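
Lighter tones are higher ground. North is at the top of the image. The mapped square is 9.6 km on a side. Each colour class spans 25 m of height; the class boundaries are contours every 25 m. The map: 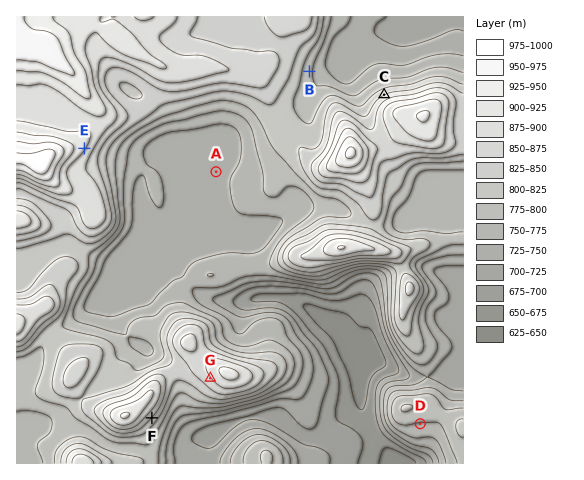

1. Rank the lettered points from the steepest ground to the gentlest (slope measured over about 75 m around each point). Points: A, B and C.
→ C B A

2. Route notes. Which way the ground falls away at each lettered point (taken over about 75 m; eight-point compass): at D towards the S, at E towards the SE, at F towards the SE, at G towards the SW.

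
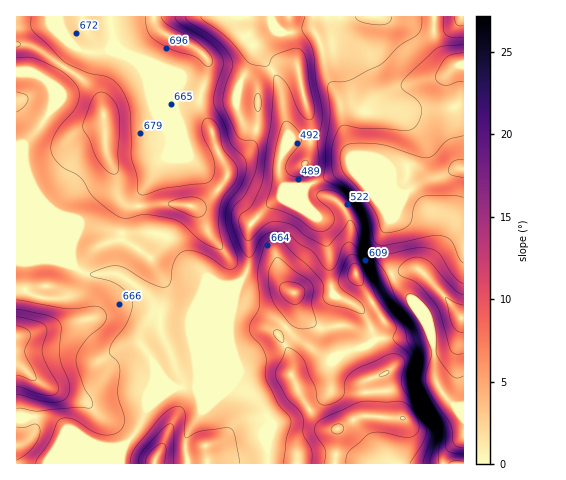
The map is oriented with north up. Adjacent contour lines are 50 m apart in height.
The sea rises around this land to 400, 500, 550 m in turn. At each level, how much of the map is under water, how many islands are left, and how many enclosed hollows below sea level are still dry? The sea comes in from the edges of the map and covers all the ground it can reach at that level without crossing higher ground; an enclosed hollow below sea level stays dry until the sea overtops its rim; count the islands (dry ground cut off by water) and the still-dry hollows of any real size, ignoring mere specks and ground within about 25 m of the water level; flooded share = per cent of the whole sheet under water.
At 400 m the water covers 8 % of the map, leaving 0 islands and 0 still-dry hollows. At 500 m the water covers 21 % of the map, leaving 0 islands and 0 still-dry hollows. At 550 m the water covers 28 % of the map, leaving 0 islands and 0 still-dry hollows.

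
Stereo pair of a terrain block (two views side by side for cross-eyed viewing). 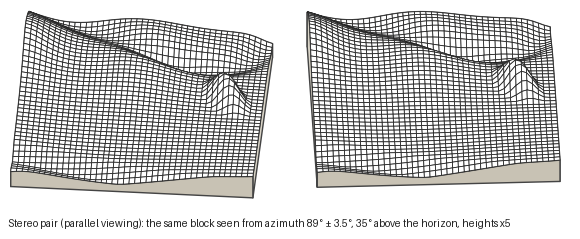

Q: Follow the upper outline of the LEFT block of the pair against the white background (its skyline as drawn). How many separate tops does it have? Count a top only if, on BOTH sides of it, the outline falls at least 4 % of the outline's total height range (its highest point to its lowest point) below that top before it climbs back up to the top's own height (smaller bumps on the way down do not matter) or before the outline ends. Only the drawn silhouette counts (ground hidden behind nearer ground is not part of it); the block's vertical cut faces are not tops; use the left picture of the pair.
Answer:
2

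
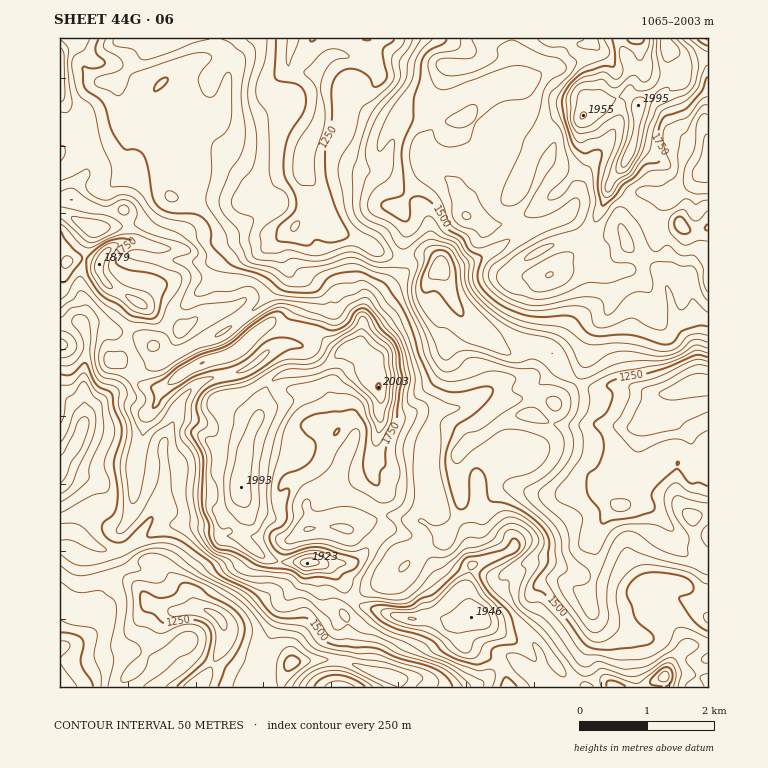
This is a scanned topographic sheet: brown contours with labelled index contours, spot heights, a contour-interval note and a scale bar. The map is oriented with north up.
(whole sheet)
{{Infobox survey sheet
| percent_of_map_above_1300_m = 87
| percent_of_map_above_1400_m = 75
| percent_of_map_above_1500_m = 57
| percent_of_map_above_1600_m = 38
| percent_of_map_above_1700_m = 20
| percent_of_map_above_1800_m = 10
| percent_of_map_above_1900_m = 3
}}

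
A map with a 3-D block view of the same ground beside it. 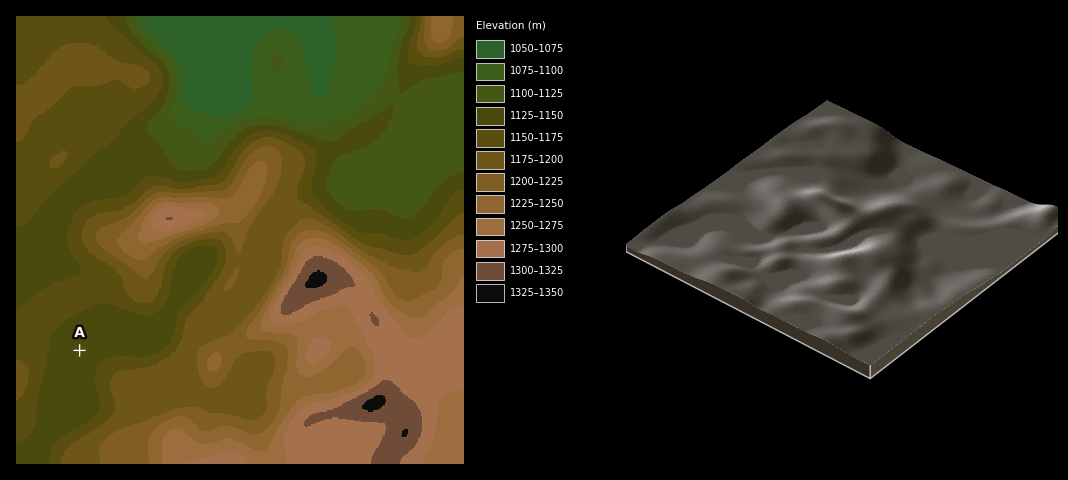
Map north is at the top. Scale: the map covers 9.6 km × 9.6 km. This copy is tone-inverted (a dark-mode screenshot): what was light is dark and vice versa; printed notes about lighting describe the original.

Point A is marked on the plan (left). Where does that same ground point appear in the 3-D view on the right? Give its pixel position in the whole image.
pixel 712 225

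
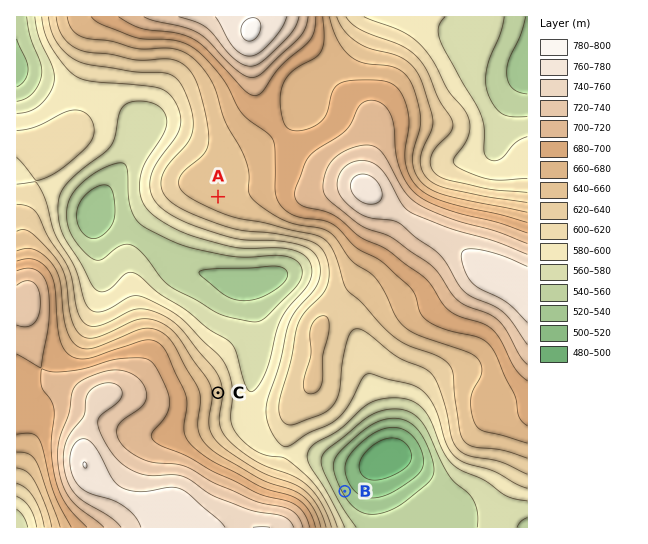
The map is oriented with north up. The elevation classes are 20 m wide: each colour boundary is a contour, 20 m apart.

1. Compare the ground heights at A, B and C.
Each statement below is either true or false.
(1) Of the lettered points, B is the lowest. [true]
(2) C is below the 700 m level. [true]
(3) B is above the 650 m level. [false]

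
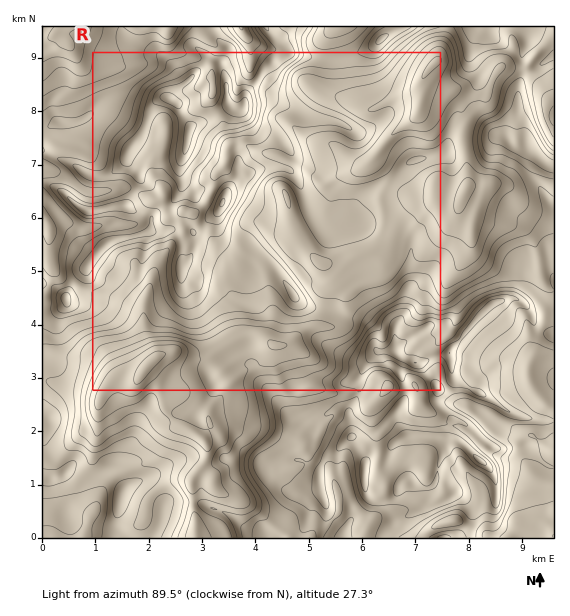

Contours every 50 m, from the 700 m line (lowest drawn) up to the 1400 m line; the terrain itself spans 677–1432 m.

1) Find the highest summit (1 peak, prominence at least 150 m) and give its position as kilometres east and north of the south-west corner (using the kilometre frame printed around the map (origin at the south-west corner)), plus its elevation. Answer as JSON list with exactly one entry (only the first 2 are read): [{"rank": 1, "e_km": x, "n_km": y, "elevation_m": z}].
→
[{"rank": 1, "e_km": 2.39, "n_km": 8.24, "elevation_m": 1432}]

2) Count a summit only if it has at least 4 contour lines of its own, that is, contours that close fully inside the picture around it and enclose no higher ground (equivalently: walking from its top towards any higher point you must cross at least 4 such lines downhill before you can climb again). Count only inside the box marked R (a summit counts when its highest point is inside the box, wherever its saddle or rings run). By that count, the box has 1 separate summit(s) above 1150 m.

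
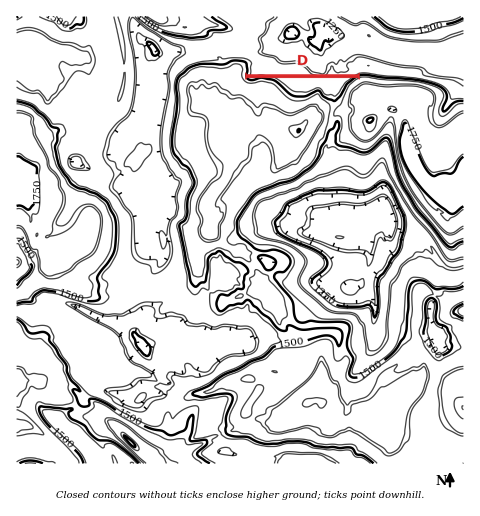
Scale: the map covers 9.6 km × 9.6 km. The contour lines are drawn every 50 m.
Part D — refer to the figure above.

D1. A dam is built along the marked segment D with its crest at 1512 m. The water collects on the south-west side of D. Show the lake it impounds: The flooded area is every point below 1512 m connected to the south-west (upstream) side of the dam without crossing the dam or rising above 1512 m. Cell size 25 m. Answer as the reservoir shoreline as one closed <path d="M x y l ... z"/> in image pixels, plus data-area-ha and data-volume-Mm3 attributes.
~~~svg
<path d="M354 78l-91 0 13 3 12 13 7 4 9 0 15-7 7 8 9 3 7-6 4-11 8-7z" data-area-ha="57" data-volume-Mm3="34.43"/>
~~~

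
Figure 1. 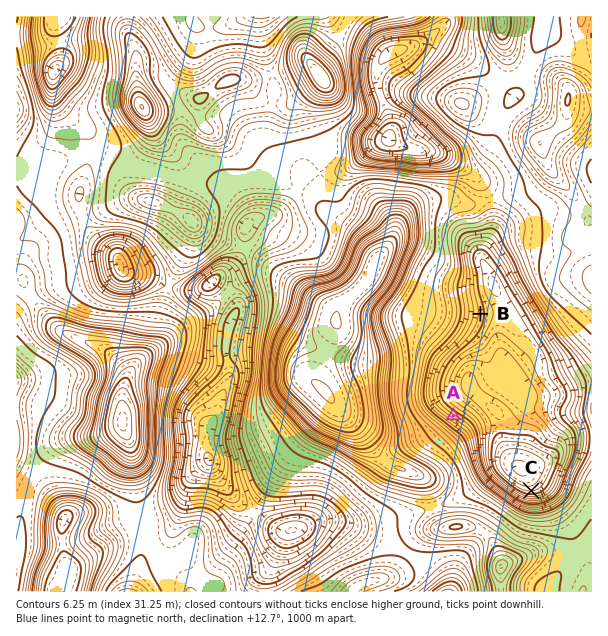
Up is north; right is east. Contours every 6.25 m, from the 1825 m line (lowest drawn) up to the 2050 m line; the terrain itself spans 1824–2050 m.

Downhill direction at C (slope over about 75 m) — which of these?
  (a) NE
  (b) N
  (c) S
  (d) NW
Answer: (b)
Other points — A NE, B E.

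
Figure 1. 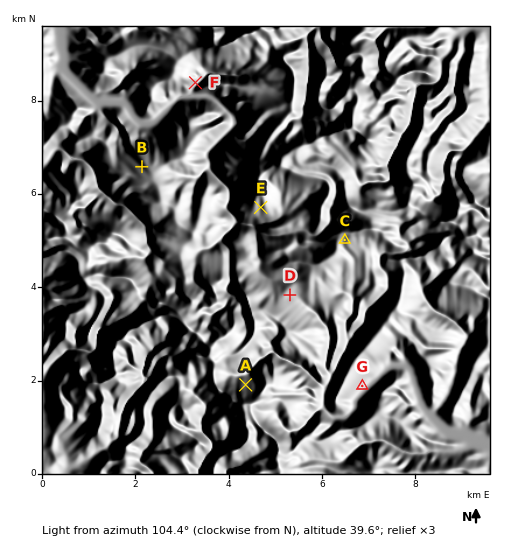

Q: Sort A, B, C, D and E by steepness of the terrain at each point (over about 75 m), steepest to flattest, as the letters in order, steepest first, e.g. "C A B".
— A E C B D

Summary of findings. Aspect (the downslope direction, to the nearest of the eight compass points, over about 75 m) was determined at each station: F SE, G SE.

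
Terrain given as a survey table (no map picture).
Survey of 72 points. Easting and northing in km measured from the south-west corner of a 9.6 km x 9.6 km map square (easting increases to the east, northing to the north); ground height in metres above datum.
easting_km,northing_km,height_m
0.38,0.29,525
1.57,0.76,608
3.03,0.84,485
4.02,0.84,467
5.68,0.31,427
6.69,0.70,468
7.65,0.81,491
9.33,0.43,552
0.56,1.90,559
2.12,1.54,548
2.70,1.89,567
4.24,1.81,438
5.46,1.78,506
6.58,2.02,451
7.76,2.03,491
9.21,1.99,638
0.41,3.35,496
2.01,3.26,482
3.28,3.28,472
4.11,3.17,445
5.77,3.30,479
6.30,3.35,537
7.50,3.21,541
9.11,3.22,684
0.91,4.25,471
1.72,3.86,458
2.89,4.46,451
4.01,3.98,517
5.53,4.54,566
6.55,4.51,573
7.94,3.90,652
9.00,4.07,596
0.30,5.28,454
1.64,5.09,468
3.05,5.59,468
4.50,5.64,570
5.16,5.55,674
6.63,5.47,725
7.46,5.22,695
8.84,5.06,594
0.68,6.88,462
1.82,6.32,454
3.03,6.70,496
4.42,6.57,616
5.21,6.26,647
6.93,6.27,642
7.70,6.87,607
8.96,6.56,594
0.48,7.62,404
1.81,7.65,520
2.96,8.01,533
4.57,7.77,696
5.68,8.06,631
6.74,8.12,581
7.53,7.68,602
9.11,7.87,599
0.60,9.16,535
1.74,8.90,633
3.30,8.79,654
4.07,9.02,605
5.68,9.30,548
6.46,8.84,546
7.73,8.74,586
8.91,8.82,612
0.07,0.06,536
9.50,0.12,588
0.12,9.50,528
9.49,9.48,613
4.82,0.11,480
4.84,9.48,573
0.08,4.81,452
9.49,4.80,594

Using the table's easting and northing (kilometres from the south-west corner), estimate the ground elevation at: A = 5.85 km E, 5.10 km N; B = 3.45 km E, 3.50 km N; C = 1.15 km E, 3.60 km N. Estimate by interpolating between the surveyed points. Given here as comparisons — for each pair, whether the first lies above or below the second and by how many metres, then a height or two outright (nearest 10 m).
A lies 170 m above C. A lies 160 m above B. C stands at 460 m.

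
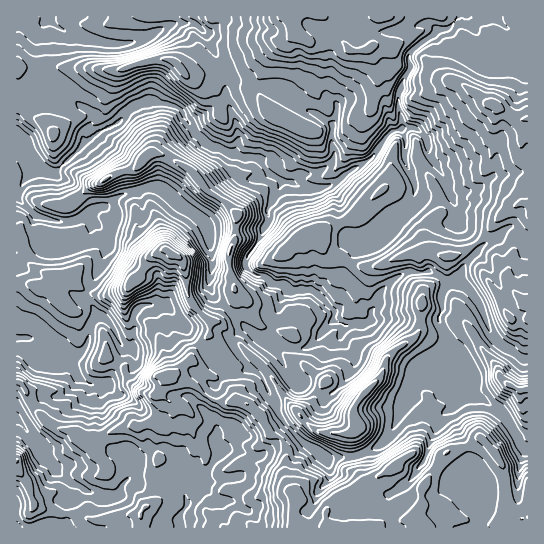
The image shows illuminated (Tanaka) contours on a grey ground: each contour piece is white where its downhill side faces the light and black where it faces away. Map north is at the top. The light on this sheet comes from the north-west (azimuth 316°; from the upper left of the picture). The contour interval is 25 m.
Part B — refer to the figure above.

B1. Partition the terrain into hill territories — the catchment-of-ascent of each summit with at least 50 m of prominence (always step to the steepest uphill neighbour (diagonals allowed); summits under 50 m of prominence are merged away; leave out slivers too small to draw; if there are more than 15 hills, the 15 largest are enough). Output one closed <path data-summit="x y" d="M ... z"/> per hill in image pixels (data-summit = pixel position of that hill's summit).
<path data-summit="425 527" d="M222 16l-206 1 0 401 12 13 25 38 20 15 8 3-4 7-9 7-3 12 2 6-6 8 466 1 1-78-7-4-10-21-12-14-14-11-16-5-9-8-9-20 0 11-2 2-7 0-20-8-5 1-13 22-4 19-9 20-12 11-21 11-33 3-20-15-25-27-13-30 3-3 19-12 6 9 15 6 13 9 4 0 17-14 8-12 3-12-14-17 0-7 4-8-12-5 2-10-6-5 8-7 4-24 18-30 20-10 33-33 3-8 0-12-7-16 10-3 10-8 1-4-2-12-8-8-5-3-12 0-9 3-26 30-17 10-12 10-15 7-20 0-9-4-1-3 6-6 18-2 15-11 3-7-3-9 0-21-14-10-17-8-23-18-39-6-10 1-3 4-1-17-20-37 14-9 4-6z"/><path data-summit="497 106" d="M494 16l-35 0-10 12-12 3-28 23-1 4 3 11-7 9-5 15 0 18 2 6 0 8 2 3 11 0 6 3 7 8 2 14-11 10-10 3 7 16 0 12-6 12-30 29-13 8-7 1-12 21-6 10-4 24-8 7 6 5-1 10 11 4 18-1 7-3 1-10 4-4 5-14 13-13 14-8 22-1 18 12 8-2 10-18 16-16 29-20 5 1 13 13 0-179-4-4-7-19-5-8z"/><path data-summit="291 17" d="M458 16l-235 0-4 9-14 9 20 37 1 17 3-4 10-1 39 6 23 18 17 8 14 10 0 21 3 8-3 8-15 11-18 2-6 6 1 3 9 4 20 0 15-7 12-10 17-10 26-30 10-4-4-16 0-18 5-15 7-9-3-11 1-4 28-23 12-3z"/><path data-summit="358 426" d="M429 271l-22 1-14 8-13 13-4 12-5 6-1 10-7 3-12 0-7 3-3 14 12 14 2 10-11 17-10 10-11 4-13-9-15-6-6-9-22 15 13 30 7 9 18 18 20 15 33-3 27-15 12-20 7-26 13-22 5-1 20 8 9-2-4-41-8-16 4-11-2-15 6-13z"/><path data-summit="173 254" d="M158 187l-9 0-23 6-20 14-12 2-6 5 4 8 15 15 0 12-6 16-13 24-3 12 7 5 5 11 8 2 7 7 13 22 4 0 3-5 0-9 3-5-2-14 4-6 6-4 16-1 6 1 24 29 28 25 18 9 11 1 3-2-1-2-16-22 0-5 13-11-32-32-4-8 3-33-4-24-14-17-9-5-19-17z"/><path data-summit="527 389" d="M458 281l-11 2-6 12 2 15-4 7 1 8 7 12 2 26 11 24 9 8 16 5 14 11 12 14 10 21 6 3 1-90-6 0-9-8-10-4-10-10-14-35-8-11z"/><path data-summit="510 318" d="M513 227l-6 1-21 15-21 20-9 18 9 4 14 17 14 35 10 10 10 4 9 8 5 0 1-117z"/><path data-summit="17 461" d="M17 419l-1 108 45 1 3-2 3-7-2-6 3-12 9-7 4-7-8-3-20-15-25-38z"/>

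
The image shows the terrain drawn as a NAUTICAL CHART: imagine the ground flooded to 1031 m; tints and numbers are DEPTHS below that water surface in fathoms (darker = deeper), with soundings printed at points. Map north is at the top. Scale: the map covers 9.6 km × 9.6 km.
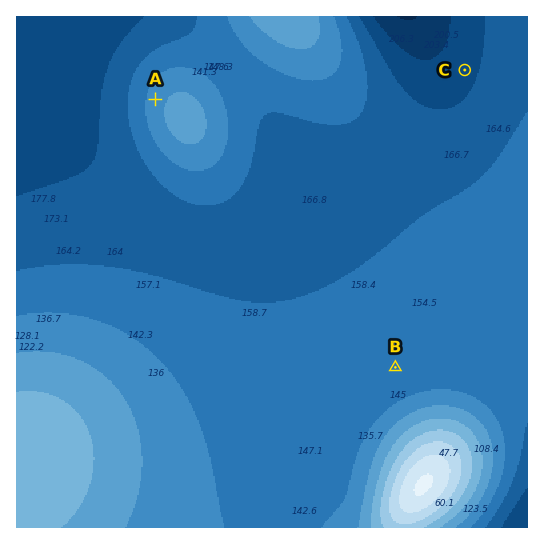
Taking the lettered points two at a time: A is higher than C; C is lower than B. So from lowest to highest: C B A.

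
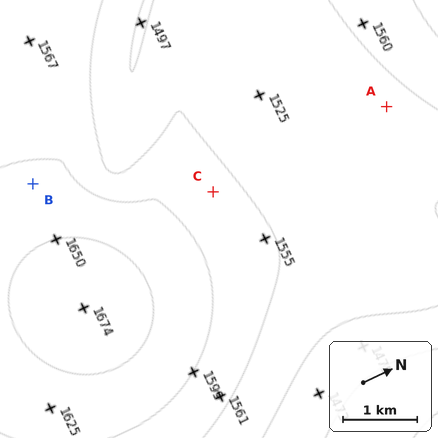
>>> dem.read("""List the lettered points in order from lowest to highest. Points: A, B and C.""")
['A', 'C', 'B']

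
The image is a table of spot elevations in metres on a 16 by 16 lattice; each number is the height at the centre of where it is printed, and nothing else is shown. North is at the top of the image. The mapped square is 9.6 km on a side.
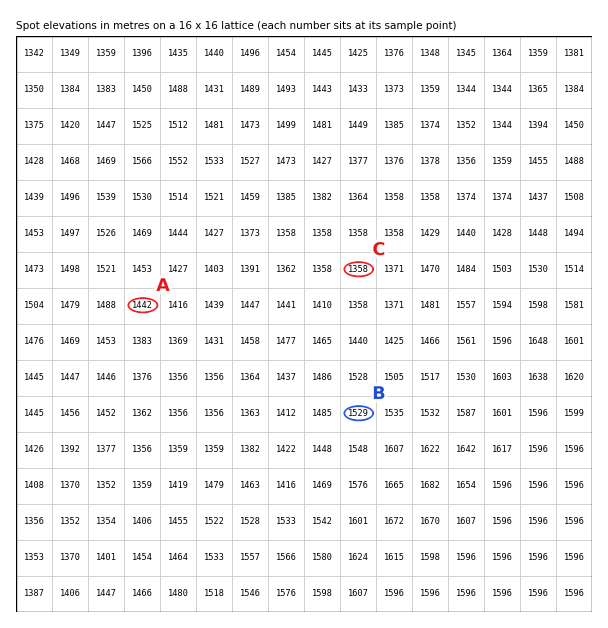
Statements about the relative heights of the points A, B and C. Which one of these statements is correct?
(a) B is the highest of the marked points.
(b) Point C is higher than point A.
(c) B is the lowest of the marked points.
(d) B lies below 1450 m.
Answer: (a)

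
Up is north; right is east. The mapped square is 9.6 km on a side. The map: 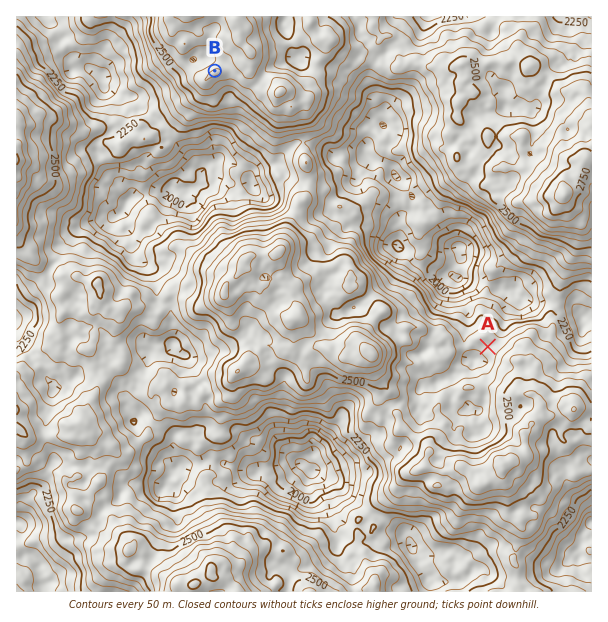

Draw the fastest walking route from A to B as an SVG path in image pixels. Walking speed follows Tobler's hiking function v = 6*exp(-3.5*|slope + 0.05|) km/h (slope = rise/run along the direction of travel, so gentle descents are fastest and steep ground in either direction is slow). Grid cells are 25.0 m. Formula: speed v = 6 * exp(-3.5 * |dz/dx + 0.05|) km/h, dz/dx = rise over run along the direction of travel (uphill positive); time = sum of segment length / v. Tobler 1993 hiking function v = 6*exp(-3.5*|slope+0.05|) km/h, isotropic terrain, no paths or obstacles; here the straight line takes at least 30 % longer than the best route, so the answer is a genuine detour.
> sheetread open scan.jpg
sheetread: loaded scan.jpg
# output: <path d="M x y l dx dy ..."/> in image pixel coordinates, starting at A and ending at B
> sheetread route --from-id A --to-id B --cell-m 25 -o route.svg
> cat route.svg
<path d="M488 347l-3-2-3 0-6 3-8 0-3-1-3-3-6-12-9-9-6-3-9 0-3-2-3-3-4-9-6-6-3-7-21-11-2-1-1-3-20-20-7-15 0-4-3-6-9-5-5-9-12-12-1-3-2-1-1-3 0-11-6-10 0-6-9-18-2-2-3-6-7-7-6-3-15 0-6-3-6-6-3-6-11-11-6-12-4-4-2-3-4-5-3-6-9-9-6-3-3 0-3 2"/>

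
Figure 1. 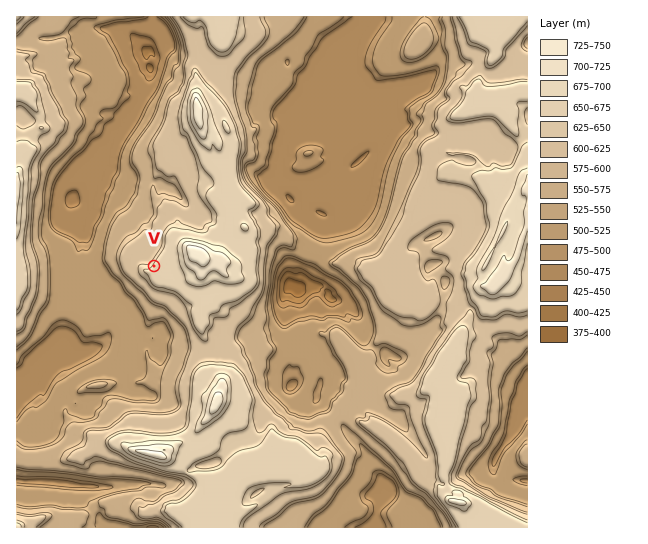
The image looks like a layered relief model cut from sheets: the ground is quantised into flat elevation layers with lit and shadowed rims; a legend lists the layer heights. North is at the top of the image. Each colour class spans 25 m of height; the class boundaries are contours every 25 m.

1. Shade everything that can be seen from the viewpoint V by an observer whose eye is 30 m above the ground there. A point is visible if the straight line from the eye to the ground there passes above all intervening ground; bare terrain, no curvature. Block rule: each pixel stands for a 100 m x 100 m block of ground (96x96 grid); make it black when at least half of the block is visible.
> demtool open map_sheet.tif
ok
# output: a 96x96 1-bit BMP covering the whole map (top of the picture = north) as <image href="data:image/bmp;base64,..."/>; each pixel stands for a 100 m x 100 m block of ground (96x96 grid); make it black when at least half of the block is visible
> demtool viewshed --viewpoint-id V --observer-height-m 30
<image width="96" height="96" href="data:image/bmp;base64,Qk2+BAAAAAAAAD4AAAAoAAAAYAAAAGAAAAABAAEAAAAAAIAEAAATCwAAEwsAAAIAAAAAAAAA////AAAAAADgAAAAHAAAAAAA/A/4AAAAdgAAAAAB+Bz8AAAAcAAAAAAB4DDwAAAAHAAAAAADwEAAAAAA8AAAAAADgAAAAAAAeAAAAAAH9gAAAAAAOAAAAAAH4AAAAAAAOAAAAAB/wAAAAAAAEAAAAAD/AAAAAAAAMAAAAAD7AAAAAAAAAAADAAH/AAA+AAAAAAA/gAH/gAD/AAAAAAA/wAH3gAD/4AAAAAB/wAH3gAD/+QPoAAB/8APngAD/8w/8AAD+YAfPgAD/8///gAD8AA+fwAD/d///gACAAB8fwAD/f///wAAAAH4fwAD+f///4AAAAPw/wAD/f///8AAAADA/wAD/Qf//8AAAAAA/wAD/wf//+AAAAAA/wAD/4P//+AAAAAA/wAD/4H8//AAAAAHz4AD/8DAf/iAAAAH74AD9/gw//mAAAAA/gAD//////kAAAAAfAAD//////8AAAAAPAAD////P/4AAAAAGAAD///+B/gAAAAAAAAD///8A/AAAAAAAAAD///4A+AAAAAAAAAD/g/4AcAAAAAAAAAD/Af4AYAAAAAAAAAD+AP4AYAAAAAAAAAD+D/wAwAAAAAAAAAD/D/wAYAAAAAAAAAD/P/wAYAAAAAAAAAD///wAYAAAAAAAAAD///gAYAAAAAAAAAD//+AASAAAAAAAAAD//8AADAAAAAAAAAD//4AB/gAAAAAAAAD//wAD8AAAAAAAAAD//gEPwAAAAAAAAAD//AJ/4AAAAAAAAAD/+Ab/4AAAAAAAAAD/+A//4AAAAAAAAAD/8A//gAAAAAAAAAD/8A//gAAAAAAAAAD/4A//AAAAAAAAAAD/4Af/AAAAAAAAAAD/4AP/AAAAAAAAAAD/wAH+AAAAAAAAAAD/gAB0AAAAAAAAAAD/gDBwAAAAAAAAAAD/gBg4AAAAAAAAAAD/wAw4AAAAAAAAAAD/4Ae8AAAAAAAAAAD/4APcBgAAAAAAAAD/4APADwAAAAAAAAD/8AHgH8AAAAAAAAD/+CHhD8AAAAAAAAD//DHjh4AAAAAAAAD//hn/j4AAAAAAAAD//x3//4AAAAAAAAB//5///4AAAAAAAAD//5///4AAAAAAAAD//4v//wAAAAAAAAB//8v//4AAAAAAAABf/8H//4AAAAAAAAAf/8G/9IAAAAAAAAA//8Cf+IAAAAAAAAAf/8Af4AAAAAAAAAAD/8AP4AAAAAAAAAAH/+APwAAAAAAAAAAPf2APwAAAAAAAAAAf//AFwAAAAAAAAAB///AHwAAAAAAAAAD///AAAAAAAAAAAAD///AAAAAAAAAAAADP//gAAAAAAAAAAAAf//gAAAAAAAAAAAAP//gAAAAAAAAAAAAHw/AAAAAAAAAAAAAH4+AAAAAAAAAAAAAPt+AAAAAAAAAAAAAfz+AAAAAAAAAAAAAPz8AAgAAAAAAAAAAP38AAgAAAAAAAAAAAf4gBgAAAAAAAAAA+PwgBgAAAAAAAAAD//BwDwAAAAAAAAAD///4DwAAAAAAAAAD///8P4AAAAAAAAAA="/>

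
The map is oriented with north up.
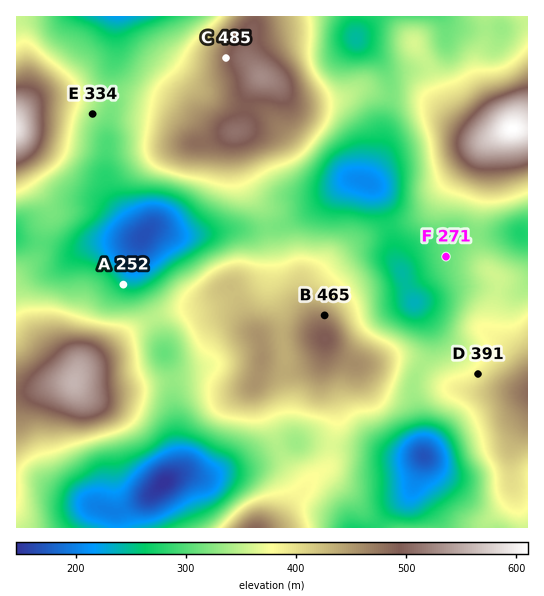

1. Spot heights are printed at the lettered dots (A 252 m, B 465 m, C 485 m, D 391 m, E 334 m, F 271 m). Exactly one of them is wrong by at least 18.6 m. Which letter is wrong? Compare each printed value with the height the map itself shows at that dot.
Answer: F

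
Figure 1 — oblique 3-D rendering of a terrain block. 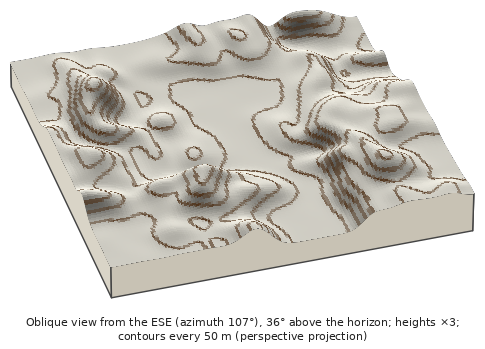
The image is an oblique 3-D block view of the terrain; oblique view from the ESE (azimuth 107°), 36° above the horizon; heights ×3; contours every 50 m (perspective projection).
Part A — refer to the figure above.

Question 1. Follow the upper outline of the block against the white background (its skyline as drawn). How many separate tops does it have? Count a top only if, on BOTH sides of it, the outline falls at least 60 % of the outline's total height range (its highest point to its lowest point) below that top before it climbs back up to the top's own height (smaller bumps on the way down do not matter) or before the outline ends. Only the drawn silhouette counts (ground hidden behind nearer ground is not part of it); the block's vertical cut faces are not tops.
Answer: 0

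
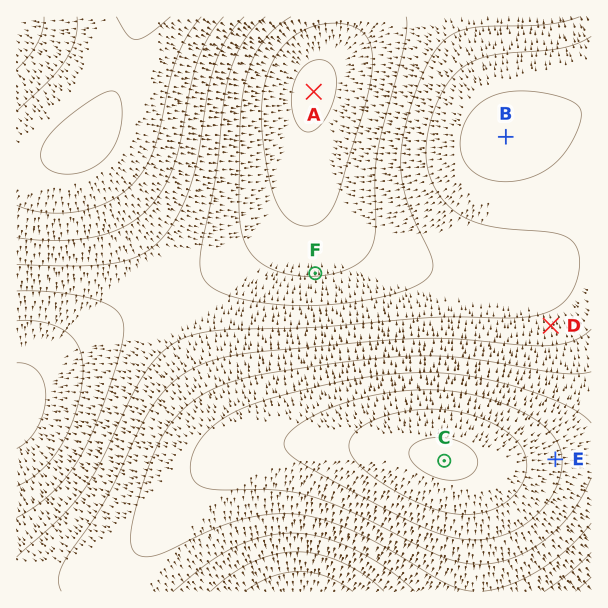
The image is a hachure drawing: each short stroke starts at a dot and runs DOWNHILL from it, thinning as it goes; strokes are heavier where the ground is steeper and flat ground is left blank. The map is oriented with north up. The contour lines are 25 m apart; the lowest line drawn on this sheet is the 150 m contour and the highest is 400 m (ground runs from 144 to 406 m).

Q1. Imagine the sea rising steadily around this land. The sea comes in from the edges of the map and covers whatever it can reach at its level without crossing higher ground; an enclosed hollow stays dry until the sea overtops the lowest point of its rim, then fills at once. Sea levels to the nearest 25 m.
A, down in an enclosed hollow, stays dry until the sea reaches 175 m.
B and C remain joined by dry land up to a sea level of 250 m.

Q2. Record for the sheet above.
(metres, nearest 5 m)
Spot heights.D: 260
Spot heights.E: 355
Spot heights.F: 200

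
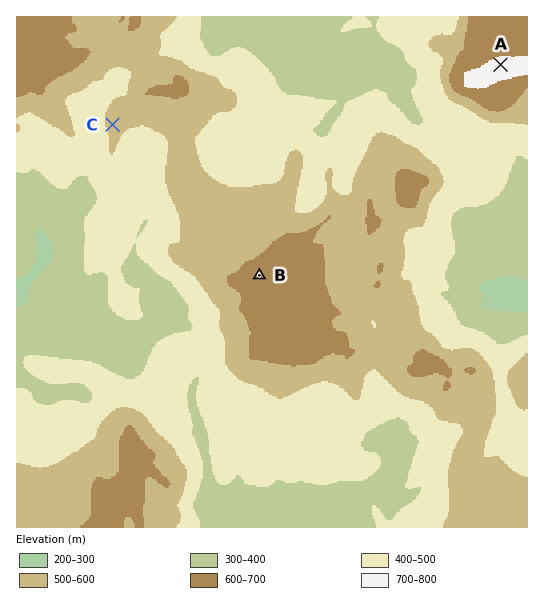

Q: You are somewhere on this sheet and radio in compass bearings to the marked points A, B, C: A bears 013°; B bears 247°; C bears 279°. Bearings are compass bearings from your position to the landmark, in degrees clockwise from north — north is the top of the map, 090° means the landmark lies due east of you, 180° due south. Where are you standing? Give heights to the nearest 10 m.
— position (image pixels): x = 474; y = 183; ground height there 440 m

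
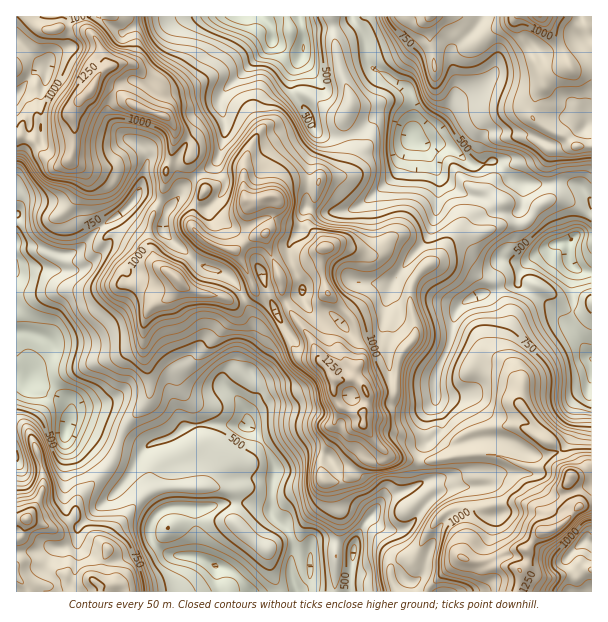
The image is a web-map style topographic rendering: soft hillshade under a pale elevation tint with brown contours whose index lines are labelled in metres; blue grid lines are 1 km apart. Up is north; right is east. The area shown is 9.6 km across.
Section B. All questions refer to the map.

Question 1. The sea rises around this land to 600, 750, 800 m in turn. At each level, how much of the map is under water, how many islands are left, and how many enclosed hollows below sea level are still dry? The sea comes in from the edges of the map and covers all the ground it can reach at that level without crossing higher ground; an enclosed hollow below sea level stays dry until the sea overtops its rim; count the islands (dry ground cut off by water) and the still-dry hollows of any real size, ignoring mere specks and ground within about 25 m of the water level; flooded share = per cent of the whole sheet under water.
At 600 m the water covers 30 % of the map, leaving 0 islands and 0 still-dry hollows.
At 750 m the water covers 47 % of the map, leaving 0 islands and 0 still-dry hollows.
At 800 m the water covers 52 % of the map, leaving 0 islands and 0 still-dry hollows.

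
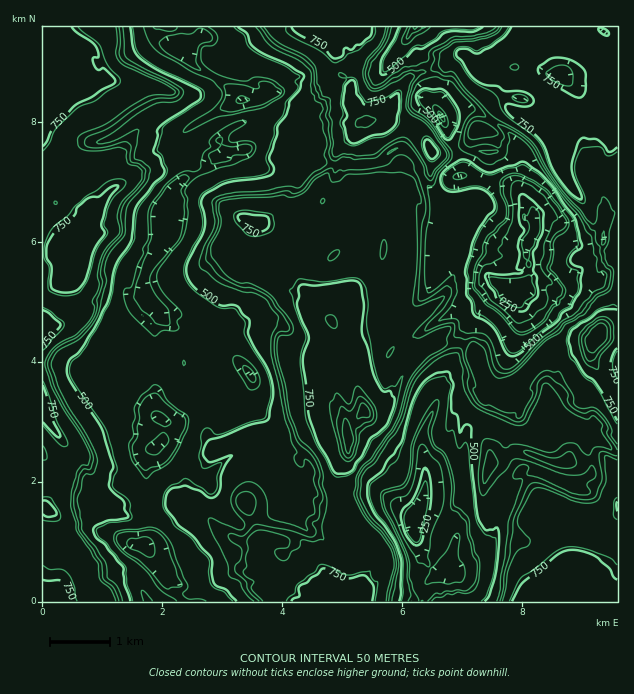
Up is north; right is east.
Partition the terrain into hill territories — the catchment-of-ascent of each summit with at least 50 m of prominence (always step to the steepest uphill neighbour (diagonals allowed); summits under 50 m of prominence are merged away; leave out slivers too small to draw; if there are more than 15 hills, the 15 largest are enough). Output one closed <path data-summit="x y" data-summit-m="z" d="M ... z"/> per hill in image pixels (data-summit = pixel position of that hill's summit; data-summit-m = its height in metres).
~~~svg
<path data-summit="349 436" data-summit-m="908" d="M410 154l-6 7-6 0-7-7-3 0-11 8-34 0-6 4-29-8-11 13-1 22 2 6 0 12 18 13-1 4-11 16-15 13-3 1-8-7-7 3-9-3-14 11-5 9 0 32 6 4 1 11-12 6-19 4 1 6 8 9 8 15 16 18 0 11-3 6 3 10 22 23-1 7-7 9-4 4-6 1 24 8 12-3 4 2 10 8 3 6-3 12-12 7 3 5 0 6-6 9-2 2-5-3-18 10-27 8-15-14-10-14-4-12-19-18-21-14-7-8-5 0-11 10-1 18 4 30-2 11 5 12-1 10-6 11 14 18 4 7 8 9 0 11 10 11 36 0 21-16 9-4 24 2 1-10 9-19 14-11 0-9 4-13-6-9 7-4 22 5 12 0 41-16 15 2 18 12 4 6 7-10 6-25-3-23 0-27 15-33 3-16 19-36 10-27 21-22 12-6 11-1-18-10-7-6 0-11-8-9-14-5-15 1-10-6-1-35 7-10 5-21-14 12-5 0-11-12-3-14z"/><path data-summit="596 336" data-summit-m="909" d="M475 110l-14 0-19 8 5 9 1 11 8 12 6 16 0 6-9 8-5 21-7 10 1 35 10 6 15-1 14 5 8 9 0 11 7 6 18 10-11 1-12 6-21 22-10 27-19 36-3 16-14 27-1 33 3 23-6 25-6 9 0 12 9 30 10 10 14 4-7 1-12 8-1 20 39-1-1-15-7-10-10-3 0-11 8-21 0-12-3-10 12-26-1-40 2-23 4-4 15-4 15 4 17 10 25 6 6-7 5-16 15 0 18 9 7 9 14 7 7 8 4-1 0-240-14 3-1 29-8 5-11 0-13-6-18-24-18 0-3-3-5 0-5-25-3-4 0-8 3-4-2-26-17-20z"/><path data-summit="515 67" data-summit-m="814" d="M617 26l-196 0-5 4 4 9 0 15 6 9 6 19-3 17 12 18 20-7 14 0 28 18 11 11 8 14 0 21-3 4 0 8 3 4 4 24 9 4 18 0 18 24 13 6 11 0 8-5 1-29 14-4z"/><path data-summit="65 244" data-summit-m="789" d="M164 108l-7 0-9 5-20 15-21 12-18 3-7 10-1 18-4 3-10 2-9 7 12 10 2 5-4 4-13 1-13 7 0 84 11 10 9 1 9 6 12 0 11-7 9 0 9 6 7 1 9-3 16-11-3-11 5-15 19-28-3-33 9-11 0-7 7-8 9-6 13-5 10-8-24-5 0-6-6-15 4-7-12-11z"/><path data-summit="259 223" data-summit-m="784" d="M245 149l-19 1-9 5-12 15-21 9-12 10-1 10-9 11 3 33-18 25-6 21 5 11 26 26 15 0 13 4 27-4 4-10 13-12-1-33 5-9 14-11 7 3 9-3 8 7 3-1 15-13 12-19-18-14 0-12-2-6 2-25-9-6-6 0-3 4-11 2-10-1-7-5z"/><path data-summit="62 61" data-summit-m="787" d="M148 26l-106 1 1 182 12-6 13-1 4-4-2-5-16-15-2-6 7-10 14-7 10-11 24-4 50-32 7 0 8 13 12 10 37-23 19-8-20-20-23-12-13-18-6 0-21-9-5-5z"/><path data-summit="568 585" data-summit-m="787" d="M541 472l-12 1-18 18-11 5-6 18 0 24-9 10-33 8-4 6 0 11 10 3 6 7 3 19 150 0 1-59-26-9-23-12-12-1 1-13 9-24z"/><path data-summit="361 597" data-summit-m="790" d="M388 498l-18 2-15 8-20 6-22-2-5-3-7 0-6 3 5 10-4 13 0 9-14 11-9 19 0 9-25-1-9 4-20 15 206 1 3-20 12-8 7-1-14-4-10-10-7-21-4-22z"/><path data-summit="43 325" data-summit-m="789" d="M43 294l-1 69 32 3 7 7 15 26 11 13 14 7 18 6 12 0 7-7-4-6 2-51-4-7 0-8 2-7 0-15 6-8-1-3-4-2 1 2-2 3-2-2-4 4 1 2-3-4 8-7-9-11-17 10-9 3-7-1-9-6-9 0-11 7-12 0-9-6-9-1z"/><path data-summit="367 121" data-summit-m="847" d="M415 30l-4 1-26 39-14 0-12-5-18 1-9 4-4 3-2 9-9 6-10 1-9-3-19 7 14 9 11 0 10 7-8 11-2 6-18 19 1 15 8-5 7 5 11-2 22 8 8-4 27 2 10-3 12-11 12-3 14-33 10-10 6 1-5-6 3-14-2-9-4-13-6-9 0-15z"/><path data-summit="352 27" data-summit-m="790" d="M412 26l-212 0 0 4 2 6 10 4 24 17 4 16 0 24 2 3 8 0 16-4 32-10 9 3 10-1 9-6 2-9 4-3 9-4 18-1 12 5 14 0 26-37z"/><path data-summit="43 403" data-summit-m="785" d="M61 364l-19 0 0 92 13 10 9 0 13 4 17 16 7 5 14-6 28-5 3-2 1-24 15-13 3-18-7-5-7 7-6 1-33-12-16-15-15-26-7-7z"/><path data-summit="47 508" data-summit-m="784" d="M44 456l-2 1 1 85 10 2 5 4 25 2 15-14 8-3 12 3 21 10 4 0 4-3 5-8 1-13-5-9 2-11-4-29 0 5-6 4-25 3-14 6-7-5-17-16-13-4-9 0z"/><path data-summit="52 591" data-summit-m="784" d="M106 533l-8 3-15 14-25-2-5-4-11-1 1 59 105 0 6-7 12-16 0-5-6-10-15-19-6 1-21-10z"/><path data-summit="488 468" data-summit-m="637" d="M485 422l-9 2-10 6-2 23 1 40-12 26 3 10 0 12-4 15 33-8 9-10 1-30 7-25 12-18-7-18 0-6 5-8-12-7z"/>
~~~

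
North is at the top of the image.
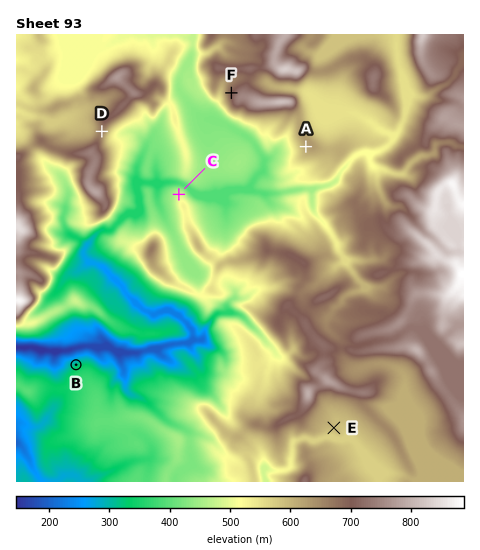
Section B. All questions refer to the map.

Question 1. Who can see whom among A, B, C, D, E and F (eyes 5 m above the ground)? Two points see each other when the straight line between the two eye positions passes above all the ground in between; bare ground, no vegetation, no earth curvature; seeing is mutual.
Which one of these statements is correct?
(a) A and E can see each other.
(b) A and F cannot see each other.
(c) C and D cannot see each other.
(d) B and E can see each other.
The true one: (b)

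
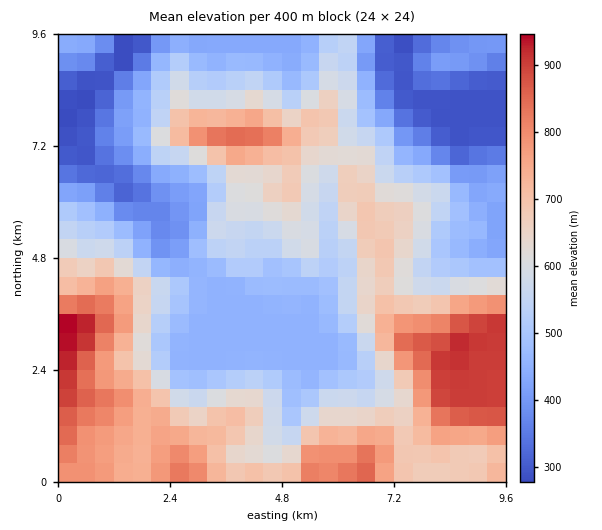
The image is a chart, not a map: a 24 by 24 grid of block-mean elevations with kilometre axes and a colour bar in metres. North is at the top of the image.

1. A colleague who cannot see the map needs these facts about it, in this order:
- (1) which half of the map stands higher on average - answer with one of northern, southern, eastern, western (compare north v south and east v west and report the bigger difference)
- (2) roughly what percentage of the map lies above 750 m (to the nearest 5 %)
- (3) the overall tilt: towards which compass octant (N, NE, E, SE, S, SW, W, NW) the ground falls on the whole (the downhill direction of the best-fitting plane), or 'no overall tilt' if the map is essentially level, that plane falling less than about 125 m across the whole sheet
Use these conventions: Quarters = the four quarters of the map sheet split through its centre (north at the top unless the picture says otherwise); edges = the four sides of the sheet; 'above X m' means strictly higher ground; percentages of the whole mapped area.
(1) Taken as a whole, the southern half is higher than the northern.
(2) About 20 % of the map lies above 750 m.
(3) Overall the map slopes down towards the north.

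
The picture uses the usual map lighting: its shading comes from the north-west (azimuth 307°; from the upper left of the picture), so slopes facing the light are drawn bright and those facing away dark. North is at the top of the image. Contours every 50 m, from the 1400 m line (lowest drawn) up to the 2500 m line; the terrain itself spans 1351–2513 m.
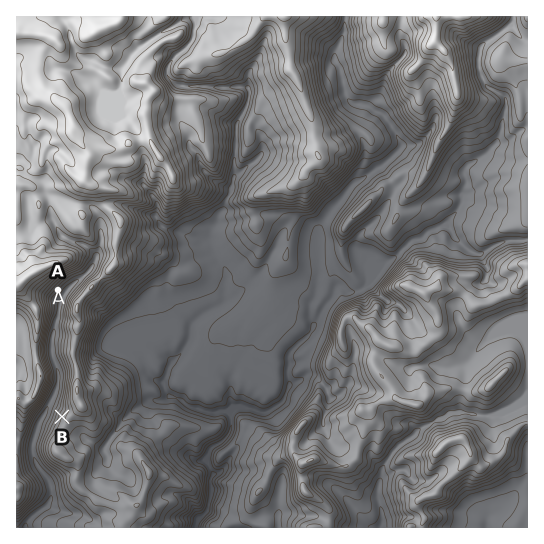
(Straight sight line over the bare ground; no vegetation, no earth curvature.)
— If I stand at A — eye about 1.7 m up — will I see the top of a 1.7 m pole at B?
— Yes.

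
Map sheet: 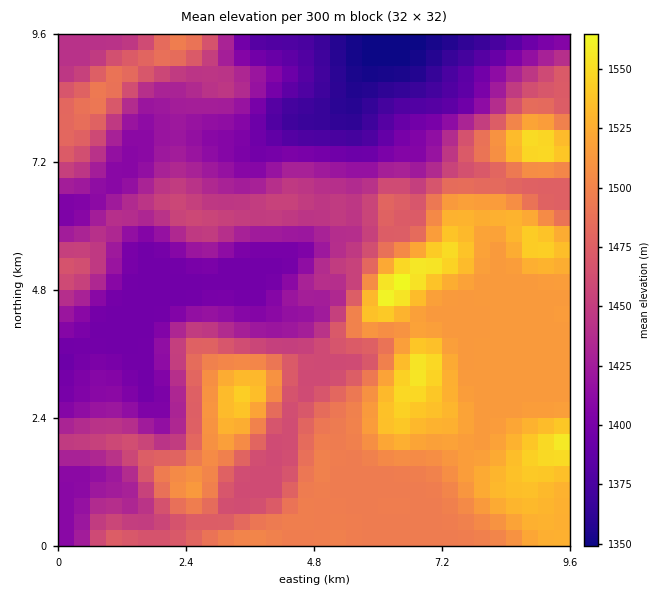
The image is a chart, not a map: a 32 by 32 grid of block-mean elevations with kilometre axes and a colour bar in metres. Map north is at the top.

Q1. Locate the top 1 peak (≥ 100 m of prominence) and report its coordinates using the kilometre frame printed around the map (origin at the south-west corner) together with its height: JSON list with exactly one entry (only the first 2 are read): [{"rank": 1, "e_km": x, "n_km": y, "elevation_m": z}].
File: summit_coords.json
[{"rank": 1, "e_km": 6.29, "n_km": 4.84, "elevation_m": 1568}]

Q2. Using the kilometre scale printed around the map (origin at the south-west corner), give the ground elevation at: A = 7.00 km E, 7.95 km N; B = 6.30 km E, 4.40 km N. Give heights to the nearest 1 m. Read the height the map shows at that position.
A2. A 1400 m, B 1541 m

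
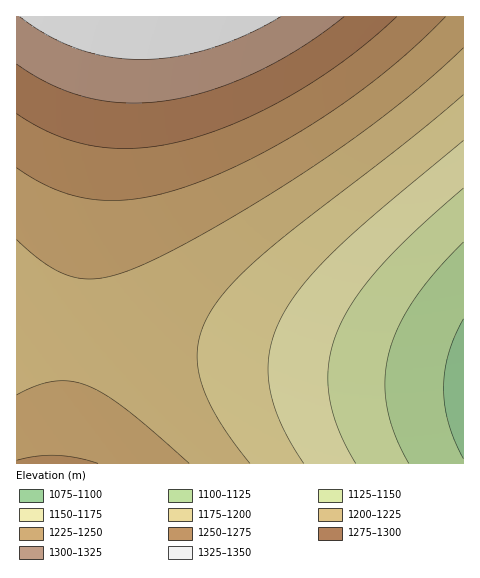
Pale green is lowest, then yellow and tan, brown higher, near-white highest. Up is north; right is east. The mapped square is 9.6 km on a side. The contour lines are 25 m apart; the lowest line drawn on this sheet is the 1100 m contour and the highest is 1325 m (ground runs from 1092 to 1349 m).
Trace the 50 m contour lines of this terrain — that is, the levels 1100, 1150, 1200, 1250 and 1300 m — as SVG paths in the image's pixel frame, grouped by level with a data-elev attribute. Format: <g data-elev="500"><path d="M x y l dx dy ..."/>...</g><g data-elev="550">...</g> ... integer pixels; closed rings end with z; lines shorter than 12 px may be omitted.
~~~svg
<g data-elev="1100"><path d="M463 459l-8-18-6-17-4-18-1-17 1-18 3-17 7-18 8-17"/></g><g data-elev="1150"><path d="M356 463l-18-35-9-32-1-17 1-15 2-15 6-16 16-32 25-32 36-37 49-44"/></g><g data-elev="1200"><path d="M250 463l-18-23-15-22-10-20-7-19-3-17 1-16 4-17 8-16 21-28 34-33 142-111 56-46"/></g><g data-elev="1250"><path d="M98 463l-21-5-21-3-20 1-19 4"/><path d="M17 168l19 12 20 10 20 6 21 4 21 0 22-2 25-5 25-8 32-12 34-17 35-19 35-22 32-22 32-25 29-25 27-26"/></g><g data-elev="1300"><path d="M17 64l35 21 36 13 38 5 40-2 44-11 46-18 45-25 43-30"/></g>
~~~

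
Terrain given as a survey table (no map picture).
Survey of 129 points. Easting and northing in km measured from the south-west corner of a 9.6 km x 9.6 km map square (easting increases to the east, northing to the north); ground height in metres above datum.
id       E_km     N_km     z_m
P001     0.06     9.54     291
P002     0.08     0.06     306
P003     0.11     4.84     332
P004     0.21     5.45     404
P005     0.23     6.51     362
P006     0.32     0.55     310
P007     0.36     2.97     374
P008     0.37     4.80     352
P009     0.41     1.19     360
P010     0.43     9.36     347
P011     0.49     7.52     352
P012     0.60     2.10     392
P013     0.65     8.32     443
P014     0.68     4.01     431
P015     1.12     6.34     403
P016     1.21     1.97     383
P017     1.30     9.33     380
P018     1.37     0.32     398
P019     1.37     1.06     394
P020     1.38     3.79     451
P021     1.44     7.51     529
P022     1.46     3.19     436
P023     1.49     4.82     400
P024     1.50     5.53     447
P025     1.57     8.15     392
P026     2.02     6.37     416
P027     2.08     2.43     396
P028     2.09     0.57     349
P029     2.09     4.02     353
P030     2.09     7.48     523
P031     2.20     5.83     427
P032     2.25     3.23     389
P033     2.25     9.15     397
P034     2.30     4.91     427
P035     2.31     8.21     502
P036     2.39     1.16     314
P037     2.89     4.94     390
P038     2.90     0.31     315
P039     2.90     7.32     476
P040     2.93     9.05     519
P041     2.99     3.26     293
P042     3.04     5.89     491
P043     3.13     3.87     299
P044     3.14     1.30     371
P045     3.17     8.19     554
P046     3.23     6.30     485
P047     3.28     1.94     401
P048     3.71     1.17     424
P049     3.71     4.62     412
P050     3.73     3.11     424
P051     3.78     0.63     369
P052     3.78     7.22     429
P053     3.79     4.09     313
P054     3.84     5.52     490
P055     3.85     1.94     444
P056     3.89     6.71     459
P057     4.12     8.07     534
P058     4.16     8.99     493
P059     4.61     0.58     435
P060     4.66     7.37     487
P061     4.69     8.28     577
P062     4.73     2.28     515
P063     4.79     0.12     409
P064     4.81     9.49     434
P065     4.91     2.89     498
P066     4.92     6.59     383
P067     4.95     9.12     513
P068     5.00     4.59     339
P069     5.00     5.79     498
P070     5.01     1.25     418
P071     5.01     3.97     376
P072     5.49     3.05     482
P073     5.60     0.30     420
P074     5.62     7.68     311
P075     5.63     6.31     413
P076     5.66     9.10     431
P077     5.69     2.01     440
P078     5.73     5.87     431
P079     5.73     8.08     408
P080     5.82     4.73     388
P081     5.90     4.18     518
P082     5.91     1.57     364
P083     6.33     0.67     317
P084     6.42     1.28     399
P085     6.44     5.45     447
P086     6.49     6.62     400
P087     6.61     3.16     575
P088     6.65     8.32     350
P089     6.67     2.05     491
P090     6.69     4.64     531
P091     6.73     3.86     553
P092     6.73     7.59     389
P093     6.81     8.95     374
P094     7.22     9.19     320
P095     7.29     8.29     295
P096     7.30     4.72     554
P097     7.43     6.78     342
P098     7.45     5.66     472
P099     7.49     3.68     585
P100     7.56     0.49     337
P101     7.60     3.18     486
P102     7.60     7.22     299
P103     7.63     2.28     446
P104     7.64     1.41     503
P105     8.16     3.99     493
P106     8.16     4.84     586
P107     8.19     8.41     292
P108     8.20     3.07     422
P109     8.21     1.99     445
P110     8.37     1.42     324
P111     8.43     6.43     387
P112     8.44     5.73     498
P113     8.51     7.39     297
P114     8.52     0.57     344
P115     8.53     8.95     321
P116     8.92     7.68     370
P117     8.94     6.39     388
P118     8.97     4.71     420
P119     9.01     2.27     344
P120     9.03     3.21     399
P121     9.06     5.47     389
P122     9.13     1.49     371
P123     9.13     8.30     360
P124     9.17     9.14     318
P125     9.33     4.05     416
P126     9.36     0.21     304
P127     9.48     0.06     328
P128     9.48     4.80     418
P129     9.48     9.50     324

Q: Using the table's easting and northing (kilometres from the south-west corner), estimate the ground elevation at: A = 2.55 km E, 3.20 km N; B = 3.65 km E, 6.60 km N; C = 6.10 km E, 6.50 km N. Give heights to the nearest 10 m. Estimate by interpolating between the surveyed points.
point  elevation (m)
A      350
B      510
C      430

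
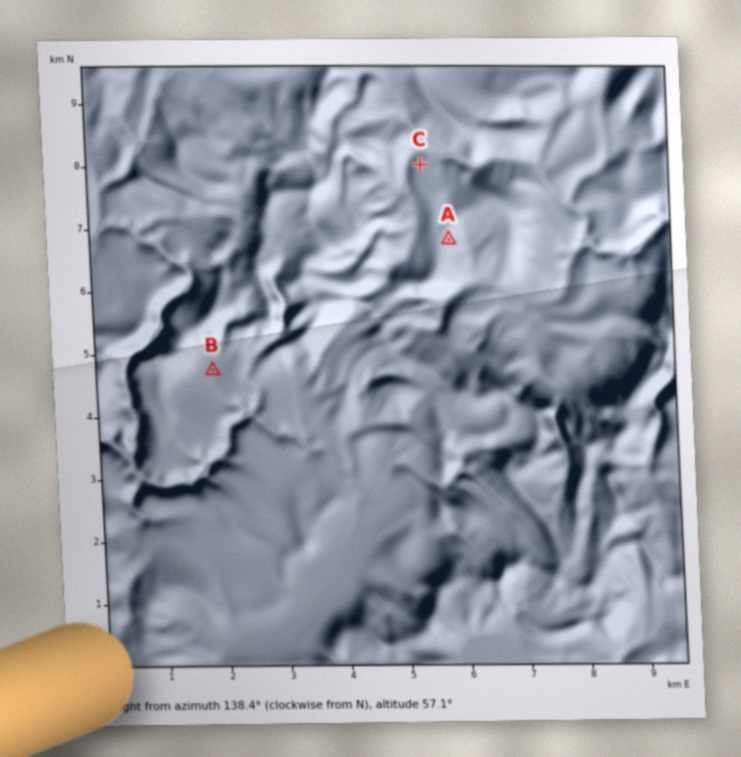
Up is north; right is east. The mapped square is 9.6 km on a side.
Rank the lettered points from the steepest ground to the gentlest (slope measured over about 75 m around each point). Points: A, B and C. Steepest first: A C B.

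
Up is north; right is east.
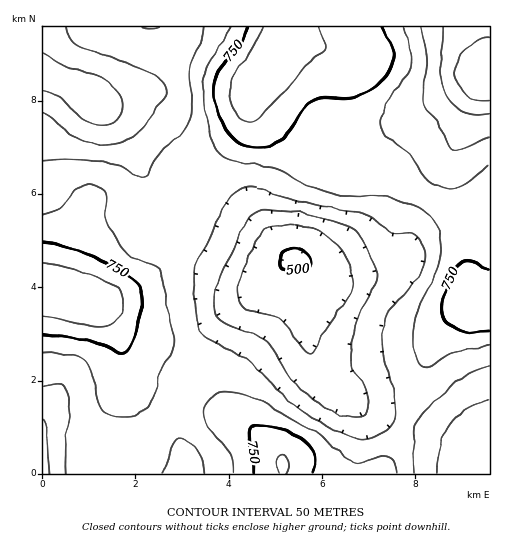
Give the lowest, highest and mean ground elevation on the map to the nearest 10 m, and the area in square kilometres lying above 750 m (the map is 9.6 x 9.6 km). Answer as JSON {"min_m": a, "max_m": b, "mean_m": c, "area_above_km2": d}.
{"min_m": 500, "max_m": 840, "mean_m": 670, "area_above_km2": 13.0}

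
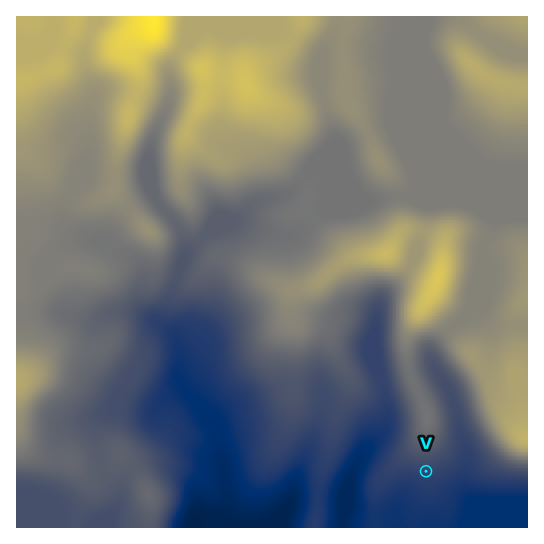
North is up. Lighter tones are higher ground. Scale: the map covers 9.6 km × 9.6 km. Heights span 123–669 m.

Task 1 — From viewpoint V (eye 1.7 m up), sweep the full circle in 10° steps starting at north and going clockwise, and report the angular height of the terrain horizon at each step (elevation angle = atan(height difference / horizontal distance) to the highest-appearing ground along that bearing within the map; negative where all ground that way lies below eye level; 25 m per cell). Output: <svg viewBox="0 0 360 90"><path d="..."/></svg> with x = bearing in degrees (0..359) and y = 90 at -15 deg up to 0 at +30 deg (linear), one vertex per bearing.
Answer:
<svg viewBox="0 0 360 90"><path d="M0 41l10 1 10 3 10 2 10-2 10-2 10-1 10-1 10 6 10 11 10 5 10 1 10-1 10 1 10 1 10 1 10-1 10 1 10 0 10-1 10 0 10 0 10-1 10 0 10 0 10-2 10-4 10 0 10-2 10 1 10-2 10-3 10-3 10-2 10-3 10-2"/></svg>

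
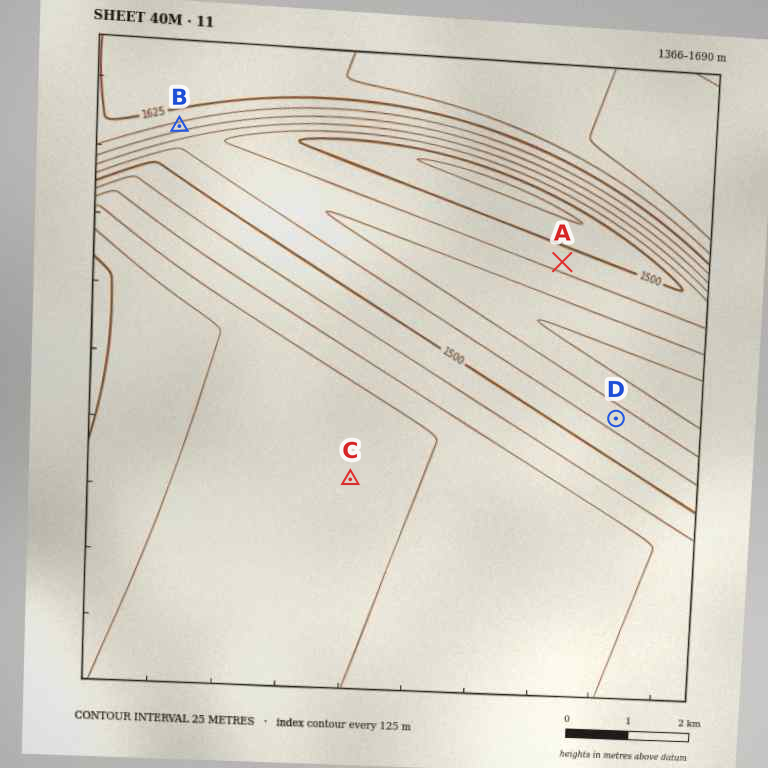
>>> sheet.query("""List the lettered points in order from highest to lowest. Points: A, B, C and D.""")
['B', 'D', 'A', 'C']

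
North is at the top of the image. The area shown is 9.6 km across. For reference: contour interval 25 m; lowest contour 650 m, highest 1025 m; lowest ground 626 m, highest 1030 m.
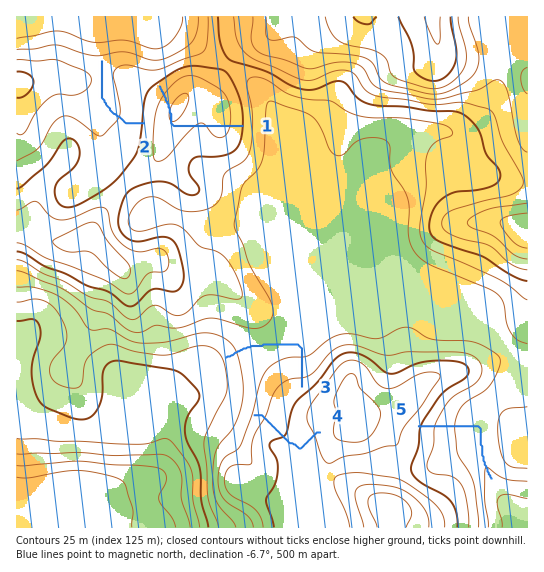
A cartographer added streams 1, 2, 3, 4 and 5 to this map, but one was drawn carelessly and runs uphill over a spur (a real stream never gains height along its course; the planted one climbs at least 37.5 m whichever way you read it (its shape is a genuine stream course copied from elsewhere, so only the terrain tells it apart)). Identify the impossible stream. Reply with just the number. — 1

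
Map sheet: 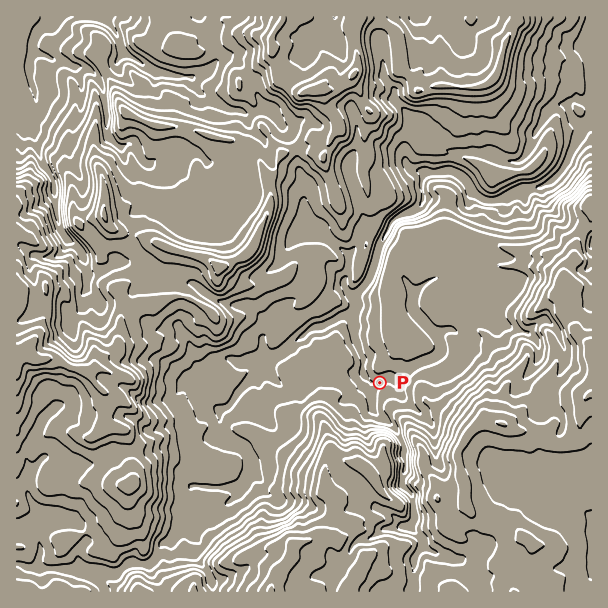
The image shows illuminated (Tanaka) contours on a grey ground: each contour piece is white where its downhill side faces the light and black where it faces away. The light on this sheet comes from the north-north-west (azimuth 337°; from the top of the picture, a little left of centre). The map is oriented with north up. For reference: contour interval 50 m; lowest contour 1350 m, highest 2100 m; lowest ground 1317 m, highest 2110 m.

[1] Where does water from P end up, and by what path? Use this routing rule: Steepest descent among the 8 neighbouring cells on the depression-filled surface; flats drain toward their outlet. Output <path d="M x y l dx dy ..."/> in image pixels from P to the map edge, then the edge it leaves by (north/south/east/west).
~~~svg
<path d="M380 383l-9 0-5-5 0-4-3-5 0-12-4-7 0-3-2-2 0-3-3-6 0-40 12-12 0-2 3-3 3-6 3-12 2-1 0-6 1-2 2-7 4-9 3-3 3-9 6-6 21-9 5-5 0-24 3-6 1-1 14 0 1-2 11 0 3 2 25 25 6 3 9 0 2-1 12-3 4-5 9-4 17 0 9-5 15-13 6-11 0-3 10-21 3-3 0-6 8-7 0-3 1-2"/>
exit: east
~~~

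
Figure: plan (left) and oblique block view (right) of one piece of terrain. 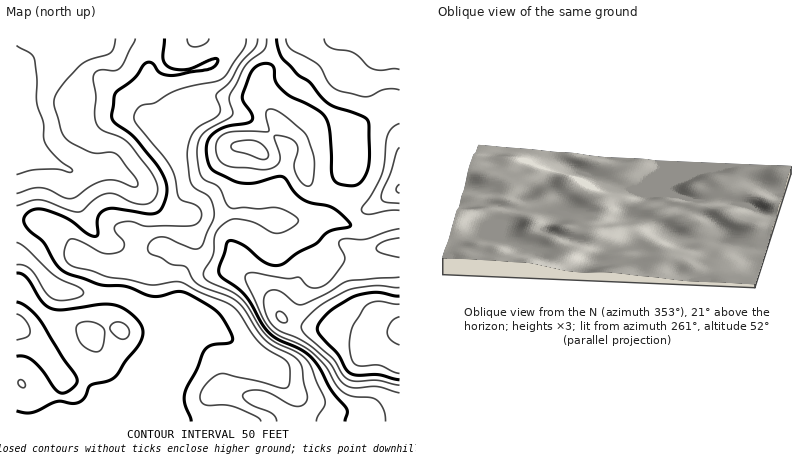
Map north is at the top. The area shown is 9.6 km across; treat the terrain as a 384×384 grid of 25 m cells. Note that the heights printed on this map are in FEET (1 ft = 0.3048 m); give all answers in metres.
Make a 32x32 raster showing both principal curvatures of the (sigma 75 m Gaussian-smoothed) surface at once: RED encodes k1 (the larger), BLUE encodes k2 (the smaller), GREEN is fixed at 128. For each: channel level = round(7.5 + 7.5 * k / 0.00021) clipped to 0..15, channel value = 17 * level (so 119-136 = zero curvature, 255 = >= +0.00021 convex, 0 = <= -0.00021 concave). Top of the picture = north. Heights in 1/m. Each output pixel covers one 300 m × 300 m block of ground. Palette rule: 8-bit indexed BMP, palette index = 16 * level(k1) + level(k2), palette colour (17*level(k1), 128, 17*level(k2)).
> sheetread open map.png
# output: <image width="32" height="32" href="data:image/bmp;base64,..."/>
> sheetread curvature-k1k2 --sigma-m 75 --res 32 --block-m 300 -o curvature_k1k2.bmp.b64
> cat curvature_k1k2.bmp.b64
<image width="32" height="32" href="data:image/bmp;base64,Qk02CAAAAAAAADYEAAAoAAAAIAAAACAAAAABAAgAAAAAAAAEAAATCwAAEwsAAAABAAAAAAAAAIAAABGAAAAigAAAM4AAAESAAABVgAAAZoAAAHeAAACIgAAAmYAAAKqAAAC7gAAAzIAAAN2AAADugAAA/4AAAACAEQARgBEAIoARADOAEQBEgBEAVYARAGaAEQB3gBEAiIARAJmAEQCqgBEAu4ARAMyAEQDdgBEA7oARAP+AEQAAgCIAEYAiACKAIgAzgCIARIAiAFWAIgBmgCIAd4AiAIiAIgCZgCIAqoAiALuAIgDMgCIA3YAiAO6AIgD/gCIAAIAzABGAMwAigDMAM4AzAESAMwBVgDMAZoAzAHeAMwCIgDMAmYAzAKqAMwC7gDMAzIAzAN2AMwDugDMA/4AzAACARAARgEQAIoBEADOARABEgEQAVYBEAGaARAB3gEQAiIBEAJmARACqgEQAu4BEAMyARADdgEQA7oBEAP+ARAAAgFUAEYBVACKAVQAzgFUARIBVAFWAVQBmgFUAd4BVAIiAVQCZgFUAqoBVALuAVQDMgFUA3YBVAO6AVQD/gFUAAIBmABGAZgAigGYAM4BmAESAZgBVgGYAZoBmAHeAZgCIgGYAmYBmAKqAZgC7gGYAzIBmAN2AZgDugGYA/4BmAACAdwARgHcAIoB3ADOAdwBEgHcAVYB3AGaAdwB3gHcAiIB3AJmAdwCqgHcAu4B3AMyAdwDdgHcA7oB3AP+AdwAAgIgAEYCIACKAiAAzgIgARICIAFWAiABmgIgAd4CIAIiAiACZgIgAqoCIALuAiADMgIgA3YCIAO6AiAD/gIgAAICZABGAmQAigJkAM4CZAESAmQBVgJkAZoCZAHeAmQCIgJkAmYCZAKqAmQC7gJkAzICZAN2AmQDugJkA/4CZAACAqgARgKoAIoCqADOAqgBEgKoAVYCqAGaAqgB3gKoAiICqAJmAqgCqgKoAu4CqAMyAqgDdgKoA7oCqAP+AqgAAgLsAEYC7ACKAuwAzgLsARIC7AFWAuwBmgLsAd4C7AIiAuwCZgLsAqoC7ALuAuwDMgLsA3YC7AO6AuwD/gLsAAIDMABGAzAAigMwAM4DMAESAzABVgMwAZoDMAHeAzACIgMwAmYDMAKqAzAC7gMwAzIDMAN2AzADugMwA/4DMAACA3QARgN0AIoDdADOA3QBEgN0AVYDdAGaA3QB3gN0AiIDdAJmA3QCqgN0Au4DdAMyA3QDdgN0A7oDdAP+A3QAAgO4AEYDuACKA7gAzgO4ARIDuAFWA7gBmgO4Ad4DuAIiA7gCZgO4AqoDuALuA7gDMgO4A3YDuAO6A7gD/gO4AAID/ABGA/wAigP8AM4D/AESA/wBVgP8AZoD/AHeA/wCIgP8AmYD/AKqA/wC7gP8AzID/AN2A/wDugP8A/4D/AJOTc3WEhYeHh4eHh4d0lbSDc2BwcLLXtqWop5aGdoeGqLmmpqiohHd3h4d3h4Ooybe1xvj598ZzdIORopN0hZWpuaaWl6iWdIaHh4eHg6i5uMfn+Pm2gIKEg6PUo2FgkLmohnV2lpanlIV3d4eEhaiolpWUg3ByhpWEpPfHhJTHuZeEhIaGl6mYc3d3h3dzlqiYhnRzUmNicHGF+/z39fmolYOFl4iomKaVg4d3d4SXqJiWhIBwYFBhxeT3uaeWloWThIeYmamXpsmThneHhZaXhYSBoLClxfb45riXhZaYZHOWqKeomJa427WEh4eHdXWFhICw+/n0+NmWl5iWp6lShefn18i4t8m5kYaHd3d2dXZxgPj8+cK3yKeXl5eXqHT29aWmp6enpoGEhYZ3dXGCYUCj9/m4gpTI2LenuNjW9/dxYGBwkJCAcJCkglBwgoRzo/X22Jd0koSnuNjZyYT8pXCBgHKUo4KU18i3o9T56Of29te4pZVzUYO0k4WUdPeQgKS4p8b4+fi3hqelxOfn2cjGtoWkx4ZjdLWCcIBwkICVx+v69ta3pbWHp7i0hIXIubd1VHW4t3RjpJSEhIRkhpam2Pq1cYN1p8m3p5Zyhde4l3VldIWmpKbp5/b5+IWXhqbmlXCDp6W1ycmnlZHI6peFhnd2dXam18eTgrbIxcro+NiRk8jZ2caVhIR0Y5XFlYaGd3d2dIOBgJCAgIDV6tmnk5KnuLa3paKzk2NThMWFhYZ2dYSDhIW26PejYHW2pXRjhZi5p3RSYrXWhmSFx5aFhnaFlbjGtqaV1fb4dpaVdWSGl6elclJDhLe2l4Sll4eGdYS3+KWGdmRyx/t3h5aGZXODk4NzdGSmlpbHp5aVhZSDgdn4hHV3dnJ094aFhIN0dZWFdoR0hseVhafHuZiW2vfA2OmEdXd3c3P2dYWFloeImHZlc4bXx5SUqLnbyNf6x3Ck14SFh3d0hOiHl5aXmZeXhGN0x9iXhKTH+fz5+cegdMa4hYZ3d4SV2Id1hZiolqW2ttfoqHd1krO1yKWRsLbYt5eFhnd3dZW3dnSGp5h2lri4uaiHhoWCcFCQkHC2+qeGhoaGdnV1hJWFlaiomJaFh5eYmJe2yLeVcqW4t9amdYWFhYR0hJWEdXWFmJiIhnWnp5iYlqXH+Pf05Oi4loV2dnWDpZeoqHZmdoaXh4eVuMiFlpaFdHKChHRixviXd3aGdITayLinh4aGloeHlqbJp4OmqIeFhIJxYmCm++mWdIR1ldiXhpaopoeGhoWFhIWEdJeplpWnp4VycIC15cKjlqempXV2l6iWmJeYmIZ2ZGV2lZV1hpi5ysaTcmGSpNnbtqeop6eohnc="/>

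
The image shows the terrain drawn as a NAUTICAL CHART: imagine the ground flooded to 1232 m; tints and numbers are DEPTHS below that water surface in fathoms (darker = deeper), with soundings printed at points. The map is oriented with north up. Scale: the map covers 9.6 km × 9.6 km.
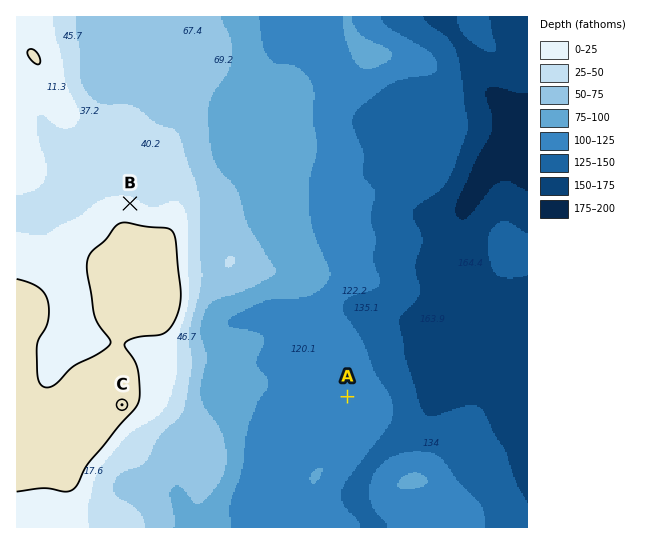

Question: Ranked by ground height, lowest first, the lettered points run A B C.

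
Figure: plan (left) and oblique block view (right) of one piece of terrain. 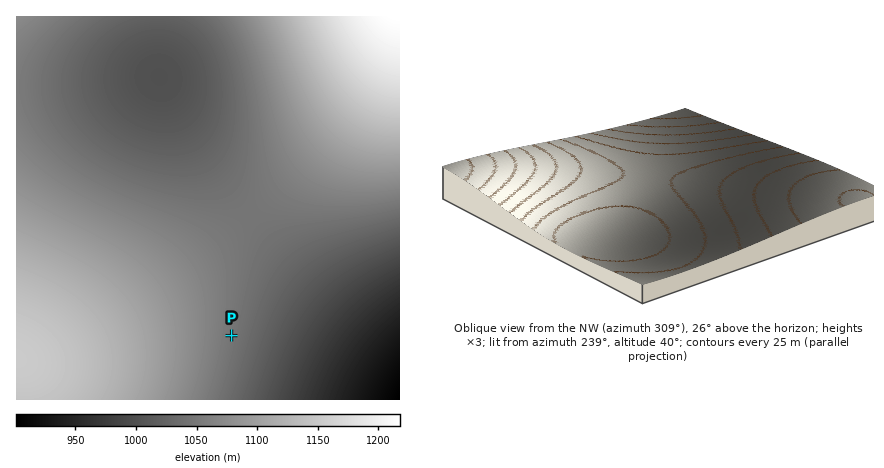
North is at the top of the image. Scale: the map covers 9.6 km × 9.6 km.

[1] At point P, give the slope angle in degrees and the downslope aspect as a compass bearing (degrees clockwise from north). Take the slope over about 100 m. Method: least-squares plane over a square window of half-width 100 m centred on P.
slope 2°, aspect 101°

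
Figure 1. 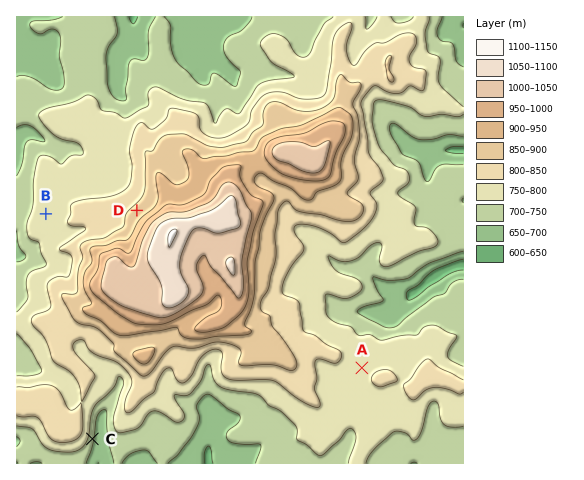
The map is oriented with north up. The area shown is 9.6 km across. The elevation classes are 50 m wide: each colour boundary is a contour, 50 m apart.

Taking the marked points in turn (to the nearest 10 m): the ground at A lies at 780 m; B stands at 780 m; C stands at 710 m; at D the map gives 860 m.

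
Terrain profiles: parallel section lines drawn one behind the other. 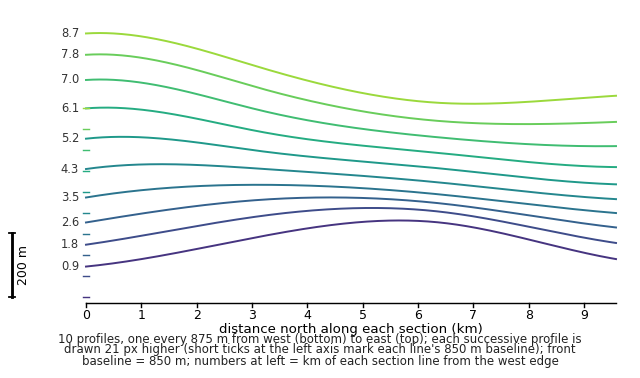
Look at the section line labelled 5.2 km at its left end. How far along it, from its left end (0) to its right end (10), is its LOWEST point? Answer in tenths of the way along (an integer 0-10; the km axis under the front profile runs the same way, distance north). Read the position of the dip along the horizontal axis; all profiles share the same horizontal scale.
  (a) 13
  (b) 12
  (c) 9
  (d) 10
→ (d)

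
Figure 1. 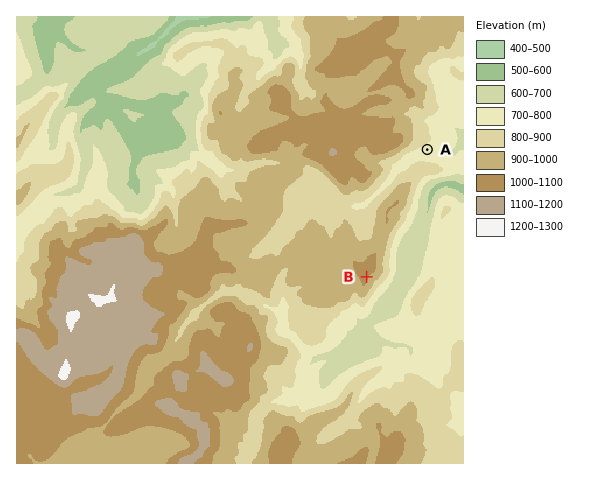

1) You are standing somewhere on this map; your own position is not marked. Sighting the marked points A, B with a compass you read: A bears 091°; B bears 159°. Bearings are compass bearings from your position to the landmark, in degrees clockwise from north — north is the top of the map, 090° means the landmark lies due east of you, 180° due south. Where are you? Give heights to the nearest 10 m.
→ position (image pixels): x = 317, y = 148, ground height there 1030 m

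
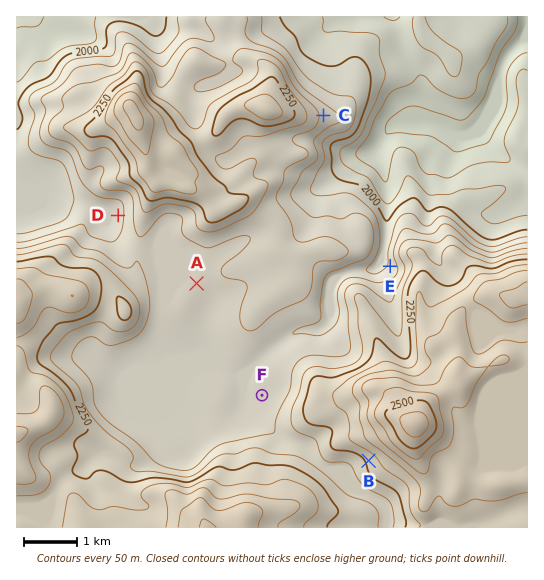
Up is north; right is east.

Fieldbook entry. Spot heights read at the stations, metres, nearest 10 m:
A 2140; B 2260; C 2140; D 2080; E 2060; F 2120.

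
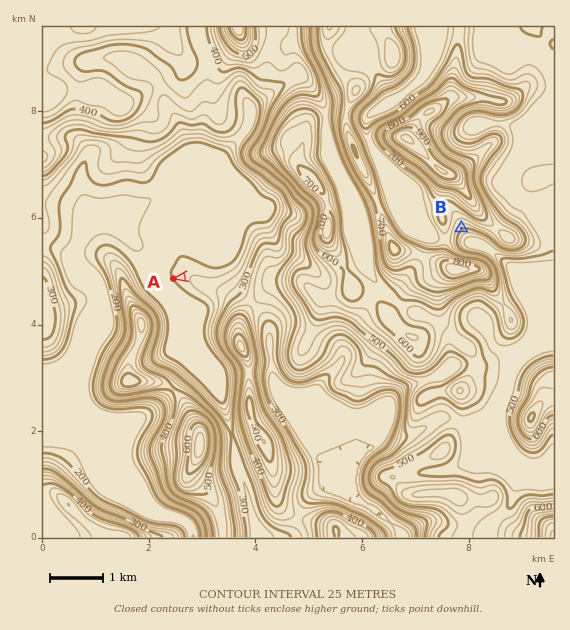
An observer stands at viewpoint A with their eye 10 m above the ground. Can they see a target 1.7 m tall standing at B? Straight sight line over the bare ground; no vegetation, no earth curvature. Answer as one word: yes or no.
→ no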